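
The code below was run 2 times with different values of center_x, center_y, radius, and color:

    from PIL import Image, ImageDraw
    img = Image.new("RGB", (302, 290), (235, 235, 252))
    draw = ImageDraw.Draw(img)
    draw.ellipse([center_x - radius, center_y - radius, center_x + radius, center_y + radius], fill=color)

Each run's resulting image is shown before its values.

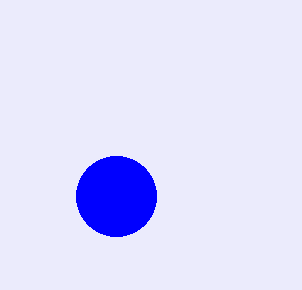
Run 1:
center_x = 116; center_y = 196; radius = 40; color = 'blue'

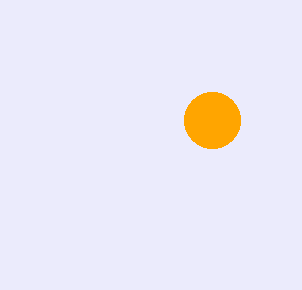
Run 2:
center_x = 212; center_y = 120; radius = 28; color = 'orange'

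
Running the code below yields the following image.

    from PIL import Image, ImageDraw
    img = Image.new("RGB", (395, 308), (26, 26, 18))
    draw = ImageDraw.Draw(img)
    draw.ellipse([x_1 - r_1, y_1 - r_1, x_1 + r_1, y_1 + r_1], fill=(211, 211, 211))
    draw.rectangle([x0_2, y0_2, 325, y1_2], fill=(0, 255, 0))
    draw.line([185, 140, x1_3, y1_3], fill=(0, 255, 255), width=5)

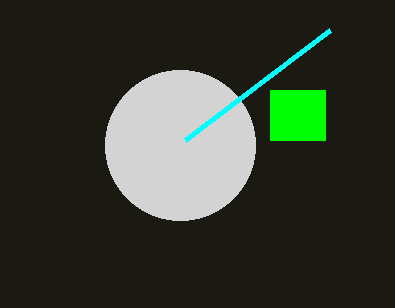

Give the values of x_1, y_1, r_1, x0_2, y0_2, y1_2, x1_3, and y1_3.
x_1 = 180
y_1 = 145
r_1 = 75
x0_2 = 270
y0_2 = 90
y1_2 = 140
x1_3 = 330
y1_3 = 30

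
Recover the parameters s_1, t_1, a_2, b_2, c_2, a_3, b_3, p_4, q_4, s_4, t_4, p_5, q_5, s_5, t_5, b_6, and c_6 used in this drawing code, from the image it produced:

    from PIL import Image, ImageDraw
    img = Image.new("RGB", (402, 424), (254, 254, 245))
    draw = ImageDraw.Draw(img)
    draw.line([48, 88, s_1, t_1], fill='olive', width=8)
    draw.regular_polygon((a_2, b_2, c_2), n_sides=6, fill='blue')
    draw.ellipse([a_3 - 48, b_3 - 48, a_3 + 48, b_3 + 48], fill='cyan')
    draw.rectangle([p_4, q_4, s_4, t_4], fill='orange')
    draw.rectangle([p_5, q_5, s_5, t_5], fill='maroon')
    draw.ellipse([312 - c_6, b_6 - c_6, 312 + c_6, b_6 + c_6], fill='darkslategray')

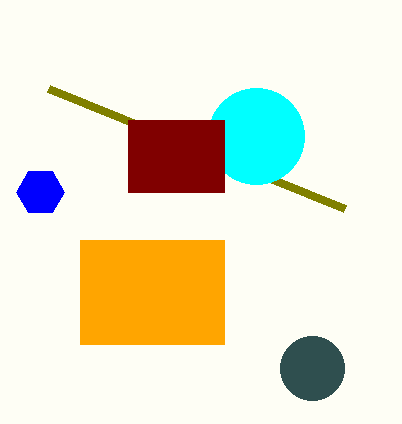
s_1 = 344, t_1 = 208, a_2 = 40, b_2 = 192, c_2 = 24, a_3 = 256, b_3 = 136, p_4 = 80, q_4 = 240, s_4 = 224, t_4 = 344, p_5 = 128, q_5 = 120, s_5 = 224, t_5 = 192, b_6 = 368, c_6 = 32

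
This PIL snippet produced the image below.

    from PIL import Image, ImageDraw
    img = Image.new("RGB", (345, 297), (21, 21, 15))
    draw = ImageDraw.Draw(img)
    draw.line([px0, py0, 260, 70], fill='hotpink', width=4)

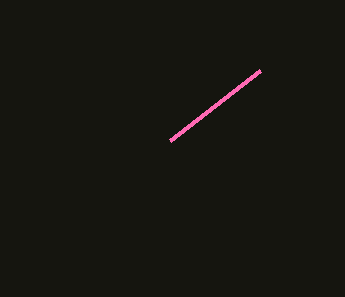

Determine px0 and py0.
px0 = 170; py0 = 140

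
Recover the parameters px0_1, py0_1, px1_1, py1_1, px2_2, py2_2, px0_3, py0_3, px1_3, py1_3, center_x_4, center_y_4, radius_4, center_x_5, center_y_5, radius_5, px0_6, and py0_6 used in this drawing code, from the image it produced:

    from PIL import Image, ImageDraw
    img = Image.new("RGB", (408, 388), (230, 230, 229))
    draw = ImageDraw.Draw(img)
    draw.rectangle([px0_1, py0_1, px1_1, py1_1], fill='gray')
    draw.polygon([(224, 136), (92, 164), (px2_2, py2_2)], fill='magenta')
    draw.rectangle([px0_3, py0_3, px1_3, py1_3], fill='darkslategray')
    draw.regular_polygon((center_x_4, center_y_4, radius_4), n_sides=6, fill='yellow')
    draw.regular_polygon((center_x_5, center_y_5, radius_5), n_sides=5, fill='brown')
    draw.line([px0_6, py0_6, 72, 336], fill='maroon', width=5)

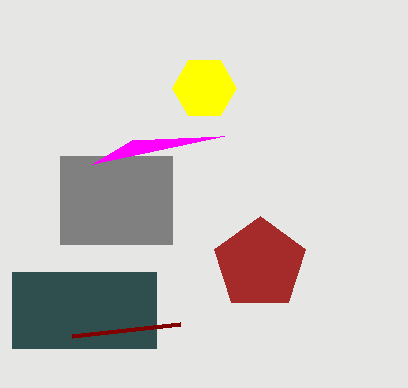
px0_1 = 60, py0_1 = 156, px1_1 = 172, py1_1 = 244, px2_2 = 132, py2_2 = 140, px0_3 = 12, py0_3 = 272, px1_3 = 156, py1_3 = 348, center_x_4 = 204, center_y_4 = 88, radius_4 = 32, center_x_5 = 260, center_y_5 = 264, radius_5 = 48, px0_6 = 180, py0_6 = 324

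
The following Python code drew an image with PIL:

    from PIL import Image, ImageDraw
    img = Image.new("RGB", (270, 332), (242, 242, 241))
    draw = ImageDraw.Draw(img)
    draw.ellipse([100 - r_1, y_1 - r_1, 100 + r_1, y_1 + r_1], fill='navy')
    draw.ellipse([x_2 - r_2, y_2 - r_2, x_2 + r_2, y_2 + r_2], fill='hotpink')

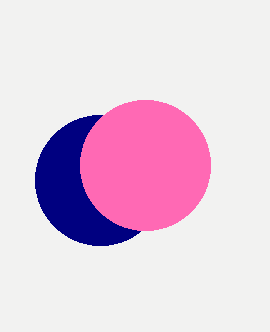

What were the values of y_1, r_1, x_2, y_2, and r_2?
y_1 = 180; r_1 = 65; x_2 = 145; y_2 = 165; r_2 = 65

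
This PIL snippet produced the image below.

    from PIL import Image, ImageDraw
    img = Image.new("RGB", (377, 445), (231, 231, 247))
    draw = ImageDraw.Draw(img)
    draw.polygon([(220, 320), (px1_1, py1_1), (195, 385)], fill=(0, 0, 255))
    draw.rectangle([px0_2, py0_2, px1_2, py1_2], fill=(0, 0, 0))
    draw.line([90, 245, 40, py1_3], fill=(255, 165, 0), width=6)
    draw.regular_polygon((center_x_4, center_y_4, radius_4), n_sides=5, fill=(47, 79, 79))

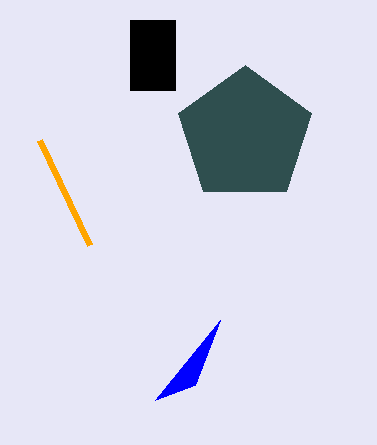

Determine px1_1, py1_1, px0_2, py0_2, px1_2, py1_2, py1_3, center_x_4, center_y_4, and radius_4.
px1_1 = 155; py1_1 = 400; px0_2 = 130; py0_2 = 20; px1_2 = 175; py1_2 = 90; py1_3 = 140; center_x_4 = 245; center_y_4 = 135; radius_4 = 70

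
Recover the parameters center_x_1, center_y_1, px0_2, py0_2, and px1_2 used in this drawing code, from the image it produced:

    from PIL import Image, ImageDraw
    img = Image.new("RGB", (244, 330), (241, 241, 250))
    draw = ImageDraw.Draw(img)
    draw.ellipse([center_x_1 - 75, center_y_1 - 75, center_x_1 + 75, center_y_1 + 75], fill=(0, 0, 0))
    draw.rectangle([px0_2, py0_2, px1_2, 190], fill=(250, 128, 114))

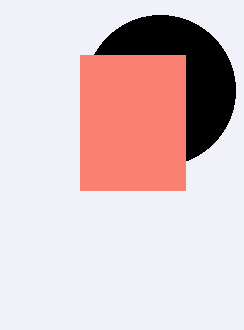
center_x_1 = 160; center_y_1 = 90; px0_2 = 80; py0_2 = 55; px1_2 = 185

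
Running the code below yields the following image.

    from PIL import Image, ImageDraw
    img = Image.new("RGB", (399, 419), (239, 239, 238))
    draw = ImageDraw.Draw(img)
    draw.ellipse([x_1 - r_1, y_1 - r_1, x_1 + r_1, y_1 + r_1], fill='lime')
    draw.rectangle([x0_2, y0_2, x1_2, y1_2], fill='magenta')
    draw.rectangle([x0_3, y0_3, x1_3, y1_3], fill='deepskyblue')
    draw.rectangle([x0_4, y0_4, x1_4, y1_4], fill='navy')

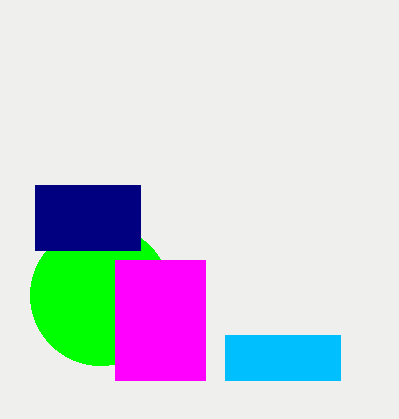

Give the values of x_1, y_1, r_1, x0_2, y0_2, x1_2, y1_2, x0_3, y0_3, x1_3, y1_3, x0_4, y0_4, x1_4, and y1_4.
x_1 = 100
y_1 = 295
r_1 = 70
x0_2 = 115
y0_2 = 260
x1_2 = 205
y1_2 = 380
x0_3 = 225
y0_3 = 335
x1_3 = 340
y1_3 = 380
x0_4 = 35
y0_4 = 185
x1_4 = 140
y1_4 = 250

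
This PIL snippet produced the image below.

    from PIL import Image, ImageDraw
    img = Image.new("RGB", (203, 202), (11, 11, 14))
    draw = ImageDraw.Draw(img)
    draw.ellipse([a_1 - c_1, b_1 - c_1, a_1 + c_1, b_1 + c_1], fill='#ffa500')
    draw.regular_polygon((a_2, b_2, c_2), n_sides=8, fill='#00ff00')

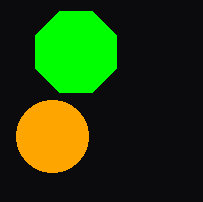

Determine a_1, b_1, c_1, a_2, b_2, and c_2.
a_1 = 52, b_1 = 136, c_1 = 36, a_2 = 76, b_2 = 52, c_2 = 44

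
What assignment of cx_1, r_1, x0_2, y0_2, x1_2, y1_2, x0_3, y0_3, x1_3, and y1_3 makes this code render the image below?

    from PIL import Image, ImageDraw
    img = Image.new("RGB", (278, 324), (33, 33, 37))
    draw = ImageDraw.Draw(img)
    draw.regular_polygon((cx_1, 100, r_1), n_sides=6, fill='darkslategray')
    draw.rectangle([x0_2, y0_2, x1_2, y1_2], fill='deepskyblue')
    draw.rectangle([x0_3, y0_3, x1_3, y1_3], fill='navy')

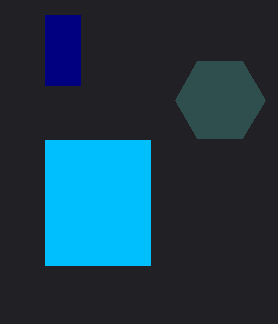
cx_1 = 220; r_1 = 45; x0_2 = 45; y0_2 = 140; x1_2 = 150; y1_2 = 265; x0_3 = 45; y0_3 = 15; x1_3 = 80; y1_3 = 85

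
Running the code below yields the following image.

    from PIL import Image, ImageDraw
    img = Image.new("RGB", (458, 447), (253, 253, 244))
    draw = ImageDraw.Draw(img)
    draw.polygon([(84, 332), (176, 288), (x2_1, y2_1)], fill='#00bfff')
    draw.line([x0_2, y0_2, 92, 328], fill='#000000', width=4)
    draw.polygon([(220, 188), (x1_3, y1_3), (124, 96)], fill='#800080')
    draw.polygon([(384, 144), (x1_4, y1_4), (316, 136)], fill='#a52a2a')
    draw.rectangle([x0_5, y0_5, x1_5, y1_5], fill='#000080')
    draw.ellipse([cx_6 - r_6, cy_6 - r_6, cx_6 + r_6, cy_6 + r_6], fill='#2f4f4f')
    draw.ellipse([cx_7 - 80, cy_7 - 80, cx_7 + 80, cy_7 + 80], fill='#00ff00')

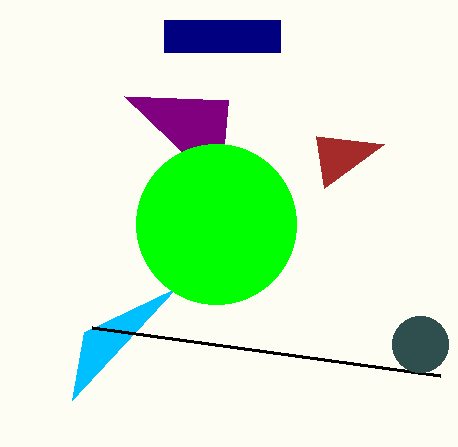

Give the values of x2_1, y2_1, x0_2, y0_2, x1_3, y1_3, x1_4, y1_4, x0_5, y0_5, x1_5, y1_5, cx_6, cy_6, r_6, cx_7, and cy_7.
x2_1 = 72; y2_1 = 400; x0_2 = 440; y0_2 = 376; x1_3 = 228; y1_3 = 100; x1_4 = 324; y1_4 = 188; x0_5 = 164; y0_5 = 20; x1_5 = 280; y1_5 = 52; cx_6 = 420; cy_6 = 344; r_6 = 28; cx_7 = 216; cy_7 = 224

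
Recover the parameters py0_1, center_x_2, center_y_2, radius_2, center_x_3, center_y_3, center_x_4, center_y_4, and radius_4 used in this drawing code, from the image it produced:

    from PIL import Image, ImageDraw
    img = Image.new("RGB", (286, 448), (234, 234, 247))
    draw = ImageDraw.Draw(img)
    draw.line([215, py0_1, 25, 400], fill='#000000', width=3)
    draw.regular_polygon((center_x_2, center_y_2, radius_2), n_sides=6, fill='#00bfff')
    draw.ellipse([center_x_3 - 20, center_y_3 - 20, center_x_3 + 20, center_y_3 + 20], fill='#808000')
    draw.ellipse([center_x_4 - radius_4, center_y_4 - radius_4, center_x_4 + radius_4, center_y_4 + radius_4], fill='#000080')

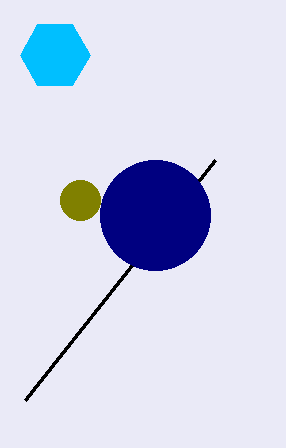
py0_1 = 160
center_x_2 = 55
center_y_2 = 55
radius_2 = 35
center_x_3 = 80
center_y_3 = 200
center_x_4 = 155
center_y_4 = 215
radius_4 = 55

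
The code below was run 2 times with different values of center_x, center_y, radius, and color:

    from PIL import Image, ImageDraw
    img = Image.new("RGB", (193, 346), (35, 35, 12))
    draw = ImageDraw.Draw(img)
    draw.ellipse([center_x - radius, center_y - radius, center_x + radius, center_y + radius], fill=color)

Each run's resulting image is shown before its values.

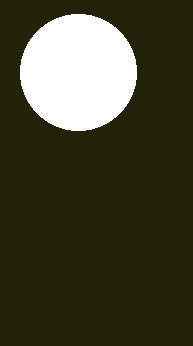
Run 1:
center_x = 78, center_y = 72, radius = 58, color = 'white'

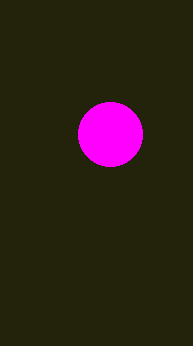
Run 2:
center_x = 110
center_y = 134
radius = 32
color = 'magenta'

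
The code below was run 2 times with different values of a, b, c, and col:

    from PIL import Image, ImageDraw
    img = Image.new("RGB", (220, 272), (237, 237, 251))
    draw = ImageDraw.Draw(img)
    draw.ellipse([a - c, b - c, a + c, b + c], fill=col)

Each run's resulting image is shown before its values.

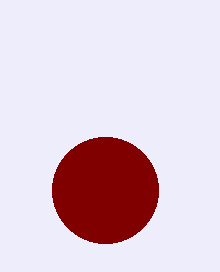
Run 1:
a = 105, b = 190, c = 53, col = 'maroon'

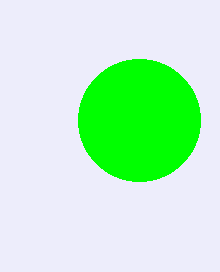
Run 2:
a = 139; b = 120; c = 61; col = 'lime'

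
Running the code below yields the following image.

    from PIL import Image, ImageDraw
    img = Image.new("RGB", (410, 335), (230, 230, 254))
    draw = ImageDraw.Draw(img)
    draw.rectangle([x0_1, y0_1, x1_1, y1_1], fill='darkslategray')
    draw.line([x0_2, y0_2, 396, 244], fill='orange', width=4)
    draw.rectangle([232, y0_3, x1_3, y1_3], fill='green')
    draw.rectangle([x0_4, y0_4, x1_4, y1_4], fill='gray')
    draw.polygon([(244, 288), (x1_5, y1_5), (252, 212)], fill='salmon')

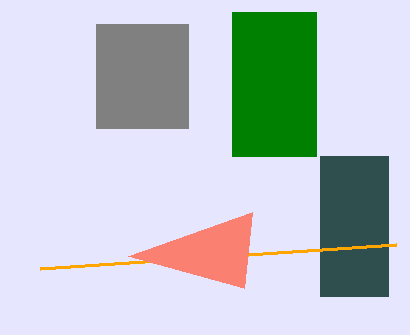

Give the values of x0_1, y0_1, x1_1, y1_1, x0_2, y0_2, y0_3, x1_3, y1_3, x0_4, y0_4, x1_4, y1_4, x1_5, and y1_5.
x0_1 = 320
y0_1 = 156
x1_1 = 388
y1_1 = 296
x0_2 = 40
y0_2 = 268
y0_3 = 12
x1_3 = 316
y1_3 = 156
x0_4 = 96
y0_4 = 24
x1_4 = 188
y1_4 = 128
x1_5 = 128
y1_5 = 256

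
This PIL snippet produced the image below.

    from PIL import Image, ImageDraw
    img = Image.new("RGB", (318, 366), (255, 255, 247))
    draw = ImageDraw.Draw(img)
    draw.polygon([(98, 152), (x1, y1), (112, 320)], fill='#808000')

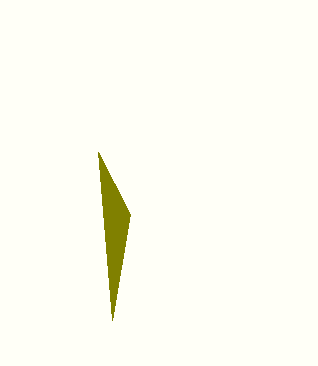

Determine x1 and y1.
x1 = 130
y1 = 214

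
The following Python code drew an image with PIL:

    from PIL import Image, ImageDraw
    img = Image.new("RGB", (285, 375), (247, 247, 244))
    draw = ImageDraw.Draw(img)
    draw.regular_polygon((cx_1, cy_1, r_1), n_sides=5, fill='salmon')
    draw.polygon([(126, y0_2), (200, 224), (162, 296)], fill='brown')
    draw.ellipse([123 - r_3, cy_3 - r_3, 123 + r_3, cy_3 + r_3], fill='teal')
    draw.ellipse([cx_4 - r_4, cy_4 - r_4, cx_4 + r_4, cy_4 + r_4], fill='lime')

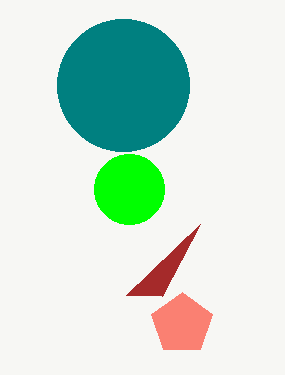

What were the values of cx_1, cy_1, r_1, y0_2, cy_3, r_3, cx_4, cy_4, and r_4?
cx_1 = 182
cy_1 = 324
r_1 = 32
y0_2 = 295
cy_3 = 85
r_3 = 66
cx_4 = 129
cy_4 = 189
r_4 = 35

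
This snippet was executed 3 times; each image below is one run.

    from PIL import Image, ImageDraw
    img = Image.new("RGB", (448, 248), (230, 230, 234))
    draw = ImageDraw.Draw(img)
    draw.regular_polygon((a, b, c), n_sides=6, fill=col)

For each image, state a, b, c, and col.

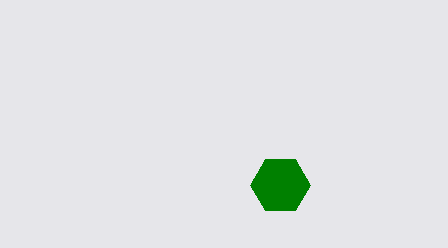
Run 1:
a = 280; b = 185; c = 30; col = 'green'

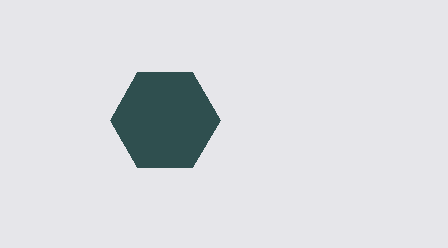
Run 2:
a = 165
b = 120
c = 55
col = 'darkslategray'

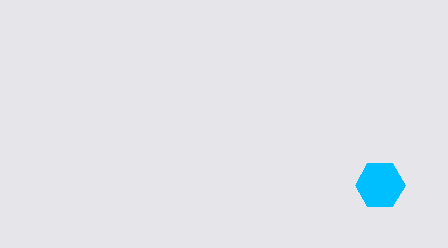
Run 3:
a = 380
b = 185
c = 25
col = 'deepskyblue'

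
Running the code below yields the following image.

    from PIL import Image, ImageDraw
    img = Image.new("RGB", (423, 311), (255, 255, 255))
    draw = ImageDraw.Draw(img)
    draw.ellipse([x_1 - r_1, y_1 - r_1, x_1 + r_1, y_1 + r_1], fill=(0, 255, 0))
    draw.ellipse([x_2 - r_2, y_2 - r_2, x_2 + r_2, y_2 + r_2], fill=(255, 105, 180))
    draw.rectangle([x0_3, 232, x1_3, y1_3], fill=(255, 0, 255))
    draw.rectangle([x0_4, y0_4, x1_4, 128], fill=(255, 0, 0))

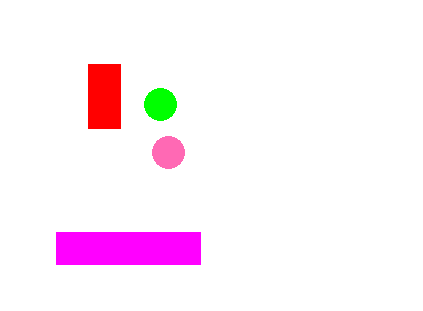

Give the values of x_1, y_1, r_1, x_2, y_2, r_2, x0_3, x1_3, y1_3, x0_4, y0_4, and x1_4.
x_1 = 160
y_1 = 104
r_1 = 16
x_2 = 168
y_2 = 152
r_2 = 16
x0_3 = 56
x1_3 = 200
y1_3 = 264
x0_4 = 88
y0_4 = 64
x1_4 = 120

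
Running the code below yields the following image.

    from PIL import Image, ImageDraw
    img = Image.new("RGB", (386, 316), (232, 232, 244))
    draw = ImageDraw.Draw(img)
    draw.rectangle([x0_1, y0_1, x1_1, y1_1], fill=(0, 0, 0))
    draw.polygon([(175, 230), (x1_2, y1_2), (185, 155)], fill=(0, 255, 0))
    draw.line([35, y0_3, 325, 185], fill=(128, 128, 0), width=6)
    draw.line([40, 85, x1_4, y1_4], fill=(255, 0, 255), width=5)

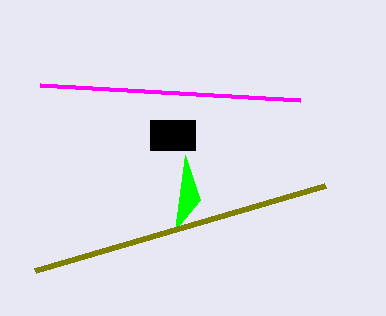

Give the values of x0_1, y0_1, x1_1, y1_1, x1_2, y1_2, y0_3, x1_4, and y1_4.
x0_1 = 150, y0_1 = 120, x1_1 = 195, y1_1 = 150, x1_2 = 200, y1_2 = 200, y0_3 = 270, x1_4 = 300, y1_4 = 100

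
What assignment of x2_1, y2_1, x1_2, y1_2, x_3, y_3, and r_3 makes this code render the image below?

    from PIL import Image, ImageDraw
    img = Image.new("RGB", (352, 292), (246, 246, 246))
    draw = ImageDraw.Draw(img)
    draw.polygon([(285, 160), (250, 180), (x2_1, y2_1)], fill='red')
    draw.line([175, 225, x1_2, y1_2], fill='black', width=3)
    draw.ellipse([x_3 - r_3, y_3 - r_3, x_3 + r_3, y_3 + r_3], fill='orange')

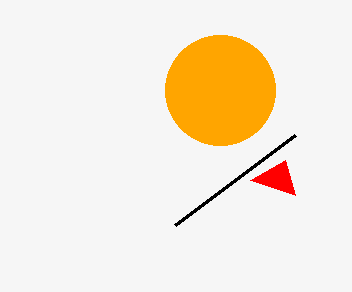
x2_1 = 295
y2_1 = 195
x1_2 = 295
y1_2 = 135
x_3 = 220
y_3 = 90
r_3 = 55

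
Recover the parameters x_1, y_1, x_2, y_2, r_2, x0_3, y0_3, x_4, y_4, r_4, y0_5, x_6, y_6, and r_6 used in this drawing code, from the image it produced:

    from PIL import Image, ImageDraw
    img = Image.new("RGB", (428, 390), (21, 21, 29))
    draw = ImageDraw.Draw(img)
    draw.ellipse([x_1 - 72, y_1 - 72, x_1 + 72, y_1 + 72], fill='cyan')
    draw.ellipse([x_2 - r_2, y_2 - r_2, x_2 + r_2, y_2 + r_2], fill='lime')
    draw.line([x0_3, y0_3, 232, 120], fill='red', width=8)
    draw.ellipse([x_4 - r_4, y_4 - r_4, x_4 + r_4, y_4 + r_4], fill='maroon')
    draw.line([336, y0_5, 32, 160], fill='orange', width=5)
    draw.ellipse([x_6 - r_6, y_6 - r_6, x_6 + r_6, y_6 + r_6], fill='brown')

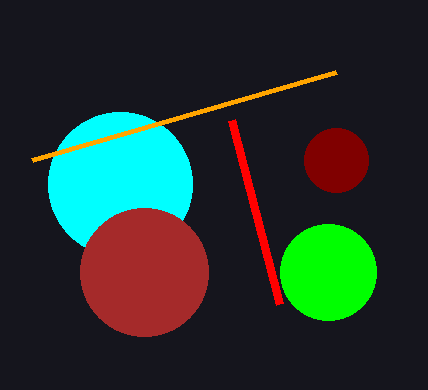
x_1 = 120; y_1 = 184; x_2 = 328; y_2 = 272; r_2 = 48; x0_3 = 280; y0_3 = 304; x_4 = 336; y_4 = 160; r_4 = 32; y0_5 = 72; x_6 = 144; y_6 = 272; r_6 = 64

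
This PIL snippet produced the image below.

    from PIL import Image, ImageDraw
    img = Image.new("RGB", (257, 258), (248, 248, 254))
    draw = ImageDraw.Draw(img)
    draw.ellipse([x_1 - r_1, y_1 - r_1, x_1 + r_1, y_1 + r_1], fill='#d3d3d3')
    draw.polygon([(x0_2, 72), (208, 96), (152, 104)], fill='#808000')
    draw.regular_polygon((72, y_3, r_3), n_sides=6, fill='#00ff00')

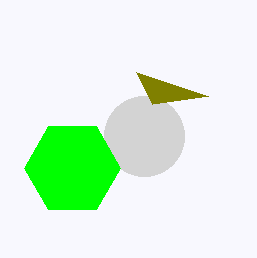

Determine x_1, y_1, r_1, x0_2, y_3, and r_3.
x_1 = 144
y_1 = 136
r_1 = 40
x0_2 = 136
y_3 = 168
r_3 = 48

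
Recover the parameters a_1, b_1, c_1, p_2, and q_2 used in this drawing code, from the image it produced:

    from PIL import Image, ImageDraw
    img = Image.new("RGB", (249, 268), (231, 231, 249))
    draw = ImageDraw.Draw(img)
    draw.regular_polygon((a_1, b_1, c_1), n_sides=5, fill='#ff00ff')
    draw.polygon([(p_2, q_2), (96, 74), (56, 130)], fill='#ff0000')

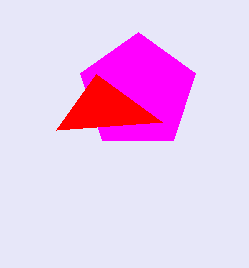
a_1 = 138, b_1 = 92, c_1 = 60, p_2 = 162, q_2 = 122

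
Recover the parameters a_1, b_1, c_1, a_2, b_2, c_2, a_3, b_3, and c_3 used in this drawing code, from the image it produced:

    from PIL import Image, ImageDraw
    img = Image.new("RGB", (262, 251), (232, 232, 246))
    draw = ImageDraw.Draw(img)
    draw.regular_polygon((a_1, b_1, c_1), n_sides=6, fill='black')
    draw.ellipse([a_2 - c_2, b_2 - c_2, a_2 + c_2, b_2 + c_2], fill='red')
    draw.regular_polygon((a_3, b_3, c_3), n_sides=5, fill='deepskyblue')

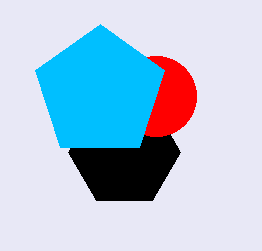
a_1 = 124; b_1 = 152; c_1 = 56; a_2 = 156; b_2 = 96; c_2 = 40; a_3 = 100; b_3 = 92; c_3 = 68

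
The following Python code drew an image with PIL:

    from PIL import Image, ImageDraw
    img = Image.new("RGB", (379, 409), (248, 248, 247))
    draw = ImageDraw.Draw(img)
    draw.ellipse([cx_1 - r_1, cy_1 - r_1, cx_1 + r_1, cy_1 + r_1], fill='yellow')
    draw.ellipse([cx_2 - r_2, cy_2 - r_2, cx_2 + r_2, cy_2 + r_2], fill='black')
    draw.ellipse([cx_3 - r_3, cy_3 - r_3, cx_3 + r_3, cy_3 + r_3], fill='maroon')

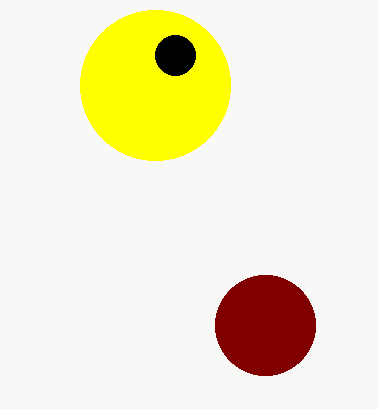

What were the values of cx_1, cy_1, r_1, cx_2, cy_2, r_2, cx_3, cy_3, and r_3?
cx_1 = 155
cy_1 = 85
r_1 = 75
cx_2 = 175
cy_2 = 55
r_2 = 20
cx_3 = 265
cy_3 = 325
r_3 = 50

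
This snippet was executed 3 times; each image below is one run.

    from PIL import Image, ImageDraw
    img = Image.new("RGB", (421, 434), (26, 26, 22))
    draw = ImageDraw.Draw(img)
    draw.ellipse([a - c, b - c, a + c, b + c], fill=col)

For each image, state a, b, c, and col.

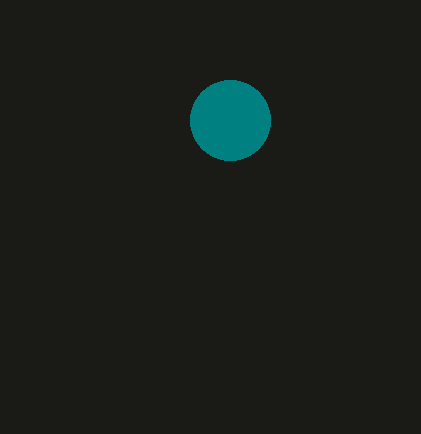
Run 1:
a = 230, b = 120, c = 40, col = 'teal'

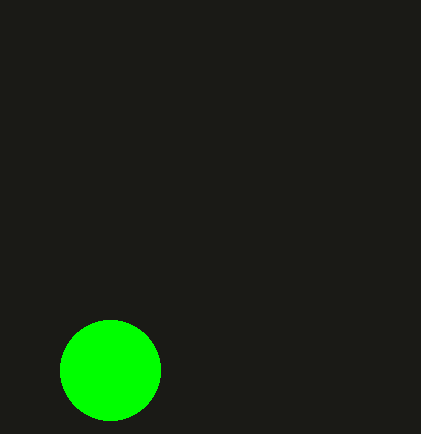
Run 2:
a = 110, b = 370, c = 50, col = 'lime'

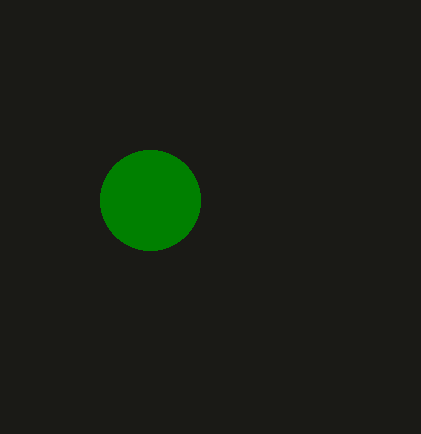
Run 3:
a = 150, b = 200, c = 50, col = 'green'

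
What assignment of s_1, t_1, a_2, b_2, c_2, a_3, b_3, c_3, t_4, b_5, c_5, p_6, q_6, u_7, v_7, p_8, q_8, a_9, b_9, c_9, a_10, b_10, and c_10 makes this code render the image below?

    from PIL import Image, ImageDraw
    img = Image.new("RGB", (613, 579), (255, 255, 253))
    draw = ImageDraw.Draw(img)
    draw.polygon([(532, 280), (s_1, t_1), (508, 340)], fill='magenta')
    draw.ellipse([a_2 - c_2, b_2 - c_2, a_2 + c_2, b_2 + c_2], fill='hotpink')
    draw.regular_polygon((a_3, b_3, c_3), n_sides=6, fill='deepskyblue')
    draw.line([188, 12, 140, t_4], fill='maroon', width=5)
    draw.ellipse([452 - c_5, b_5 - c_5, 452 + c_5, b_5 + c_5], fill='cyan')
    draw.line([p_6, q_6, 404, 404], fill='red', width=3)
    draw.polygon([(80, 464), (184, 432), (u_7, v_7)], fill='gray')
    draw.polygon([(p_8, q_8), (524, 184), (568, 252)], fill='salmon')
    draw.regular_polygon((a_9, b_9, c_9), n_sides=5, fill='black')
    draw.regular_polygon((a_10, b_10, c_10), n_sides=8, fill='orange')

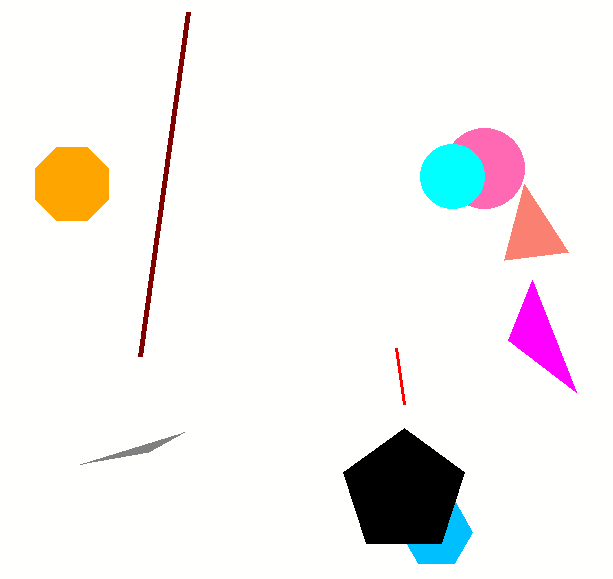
s_1 = 576
t_1 = 392
a_2 = 484
b_2 = 168
c_2 = 40
a_3 = 436
b_3 = 532
c_3 = 36
t_4 = 356
b_5 = 176
c_5 = 32
p_6 = 396
q_6 = 348
u_7 = 148
v_7 = 452
p_8 = 504
q_8 = 260
a_9 = 404
b_9 = 492
c_9 = 64
a_10 = 72
b_10 = 184
c_10 = 40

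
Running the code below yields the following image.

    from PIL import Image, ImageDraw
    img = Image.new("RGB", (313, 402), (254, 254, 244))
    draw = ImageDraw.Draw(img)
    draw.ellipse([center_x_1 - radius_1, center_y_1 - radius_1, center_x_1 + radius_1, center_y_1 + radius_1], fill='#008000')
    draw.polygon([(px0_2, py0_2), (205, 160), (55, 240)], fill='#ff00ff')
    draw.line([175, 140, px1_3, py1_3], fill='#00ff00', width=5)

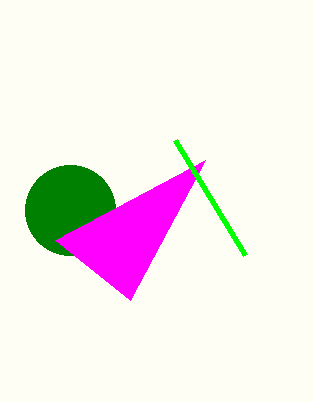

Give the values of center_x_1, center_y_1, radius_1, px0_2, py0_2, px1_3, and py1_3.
center_x_1 = 70; center_y_1 = 210; radius_1 = 45; px0_2 = 130; py0_2 = 300; px1_3 = 245; py1_3 = 255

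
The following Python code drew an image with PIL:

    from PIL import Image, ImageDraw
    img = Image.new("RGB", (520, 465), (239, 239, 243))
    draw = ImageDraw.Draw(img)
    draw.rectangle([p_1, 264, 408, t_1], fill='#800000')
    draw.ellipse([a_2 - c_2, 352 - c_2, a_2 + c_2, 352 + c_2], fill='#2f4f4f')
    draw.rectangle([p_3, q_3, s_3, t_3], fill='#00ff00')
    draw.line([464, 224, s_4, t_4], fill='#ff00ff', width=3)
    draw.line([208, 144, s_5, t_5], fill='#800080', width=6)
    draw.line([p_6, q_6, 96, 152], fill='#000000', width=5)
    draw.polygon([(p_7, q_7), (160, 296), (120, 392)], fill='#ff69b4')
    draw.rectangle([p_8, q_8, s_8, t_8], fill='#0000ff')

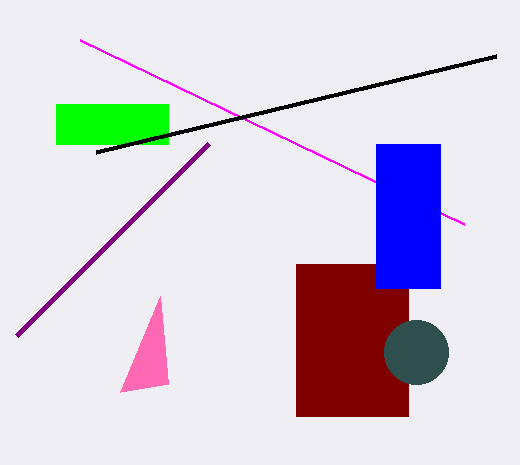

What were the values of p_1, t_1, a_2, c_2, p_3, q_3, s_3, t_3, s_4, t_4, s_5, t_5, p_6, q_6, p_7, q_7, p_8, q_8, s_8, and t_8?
p_1 = 296, t_1 = 416, a_2 = 416, c_2 = 32, p_3 = 56, q_3 = 104, s_3 = 168, t_3 = 144, s_4 = 80, t_4 = 40, s_5 = 16, t_5 = 336, p_6 = 496, q_6 = 56, p_7 = 168, q_7 = 384, p_8 = 376, q_8 = 144, s_8 = 440, t_8 = 288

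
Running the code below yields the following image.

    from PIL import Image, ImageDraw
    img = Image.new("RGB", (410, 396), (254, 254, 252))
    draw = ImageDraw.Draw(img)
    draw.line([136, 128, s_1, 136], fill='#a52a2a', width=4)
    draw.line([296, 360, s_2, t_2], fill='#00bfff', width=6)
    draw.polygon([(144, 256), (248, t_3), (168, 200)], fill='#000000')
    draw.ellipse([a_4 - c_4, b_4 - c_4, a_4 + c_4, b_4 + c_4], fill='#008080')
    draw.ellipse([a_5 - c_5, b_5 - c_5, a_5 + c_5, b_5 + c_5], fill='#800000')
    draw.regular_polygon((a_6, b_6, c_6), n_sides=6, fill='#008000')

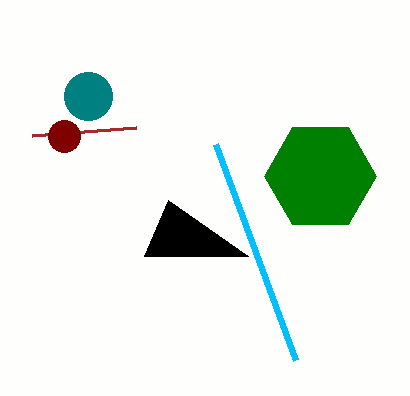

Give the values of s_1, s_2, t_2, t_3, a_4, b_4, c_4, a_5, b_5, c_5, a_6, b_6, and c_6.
s_1 = 32
s_2 = 216
t_2 = 144
t_3 = 256
a_4 = 88
b_4 = 96
c_4 = 24
a_5 = 64
b_5 = 136
c_5 = 16
a_6 = 320
b_6 = 176
c_6 = 56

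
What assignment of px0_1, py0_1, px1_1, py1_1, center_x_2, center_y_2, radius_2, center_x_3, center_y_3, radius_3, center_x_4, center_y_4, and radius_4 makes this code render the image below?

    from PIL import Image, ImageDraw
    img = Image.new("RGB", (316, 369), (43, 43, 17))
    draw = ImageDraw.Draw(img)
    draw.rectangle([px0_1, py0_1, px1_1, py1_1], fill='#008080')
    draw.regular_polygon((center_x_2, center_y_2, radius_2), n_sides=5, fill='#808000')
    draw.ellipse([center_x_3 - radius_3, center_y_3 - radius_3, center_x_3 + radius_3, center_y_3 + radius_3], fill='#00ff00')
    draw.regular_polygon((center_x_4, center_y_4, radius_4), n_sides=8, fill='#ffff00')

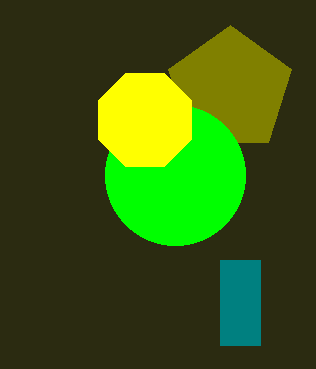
px0_1 = 220, py0_1 = 260, px1_1 = 260, py1_1 = 345, center_x_2 = 230, center_y_2 = 90, radius_2 = 65, center_x_3 = 175, center_y_3 = 175, radius_3 = 70, center_x_4 = 145, center_y_4 = 120, radius_4 = 50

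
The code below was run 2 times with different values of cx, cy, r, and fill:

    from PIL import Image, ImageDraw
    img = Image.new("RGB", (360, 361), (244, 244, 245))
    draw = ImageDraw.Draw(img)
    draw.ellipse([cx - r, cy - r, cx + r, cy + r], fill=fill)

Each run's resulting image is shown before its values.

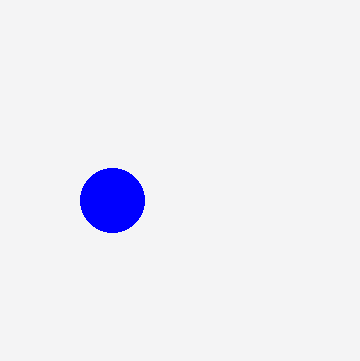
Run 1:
cx = 112; cy = 200; r = 32; fill = 'blue'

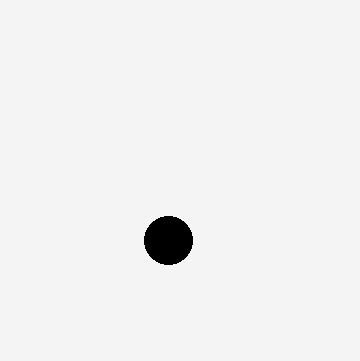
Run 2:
cx = 168, cy = 240, r = 24, fill = 'black'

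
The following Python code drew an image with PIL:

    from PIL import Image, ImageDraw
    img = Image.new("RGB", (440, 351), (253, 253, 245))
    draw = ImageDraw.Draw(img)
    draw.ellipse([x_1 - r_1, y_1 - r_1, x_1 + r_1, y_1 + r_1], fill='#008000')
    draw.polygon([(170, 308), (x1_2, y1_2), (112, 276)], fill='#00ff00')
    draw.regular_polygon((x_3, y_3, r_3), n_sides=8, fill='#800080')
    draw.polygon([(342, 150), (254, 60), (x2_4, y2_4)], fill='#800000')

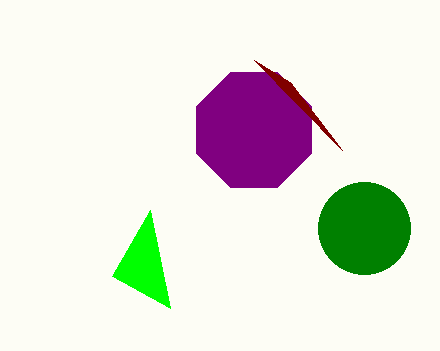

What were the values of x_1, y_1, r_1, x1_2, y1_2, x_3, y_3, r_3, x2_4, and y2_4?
x_1 = 364
y_1 = 228
r_1 = 46
x1_2 = 150
y1_2 = 210
x_3 = 254
y_3 = 130
r_3 = 62
x2_4 = 290
y2_4 = 82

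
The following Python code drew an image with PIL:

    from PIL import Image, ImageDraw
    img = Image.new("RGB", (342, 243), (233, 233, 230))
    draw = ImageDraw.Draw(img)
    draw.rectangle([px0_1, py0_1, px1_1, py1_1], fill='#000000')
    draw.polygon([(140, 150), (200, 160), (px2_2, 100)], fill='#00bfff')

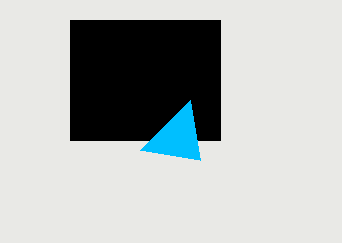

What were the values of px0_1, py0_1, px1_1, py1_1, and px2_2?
px0_1 = 70
py0_1 = 20
px1_1 = 220
py1_1 = 140
px2_2 = 190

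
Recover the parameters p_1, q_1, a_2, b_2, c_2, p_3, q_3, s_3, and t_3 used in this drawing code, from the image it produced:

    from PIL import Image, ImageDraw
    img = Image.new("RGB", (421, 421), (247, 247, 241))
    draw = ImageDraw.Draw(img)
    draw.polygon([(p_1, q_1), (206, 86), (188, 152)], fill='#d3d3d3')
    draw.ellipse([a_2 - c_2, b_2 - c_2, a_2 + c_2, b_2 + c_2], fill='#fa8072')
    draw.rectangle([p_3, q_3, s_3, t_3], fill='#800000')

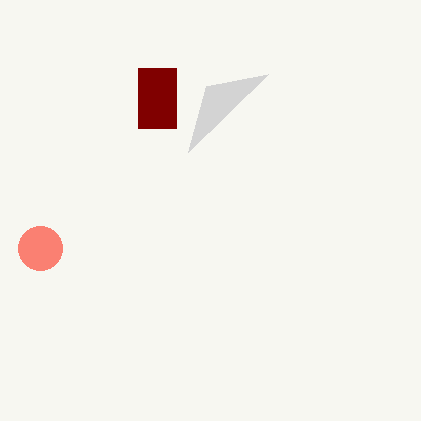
p_1 = 268; q_1 = 74; a_2 = 40; b_2 = 248; c_2 = 22; p_3 = 138; q_3 = 68; s_3 = 176; t_3 = 128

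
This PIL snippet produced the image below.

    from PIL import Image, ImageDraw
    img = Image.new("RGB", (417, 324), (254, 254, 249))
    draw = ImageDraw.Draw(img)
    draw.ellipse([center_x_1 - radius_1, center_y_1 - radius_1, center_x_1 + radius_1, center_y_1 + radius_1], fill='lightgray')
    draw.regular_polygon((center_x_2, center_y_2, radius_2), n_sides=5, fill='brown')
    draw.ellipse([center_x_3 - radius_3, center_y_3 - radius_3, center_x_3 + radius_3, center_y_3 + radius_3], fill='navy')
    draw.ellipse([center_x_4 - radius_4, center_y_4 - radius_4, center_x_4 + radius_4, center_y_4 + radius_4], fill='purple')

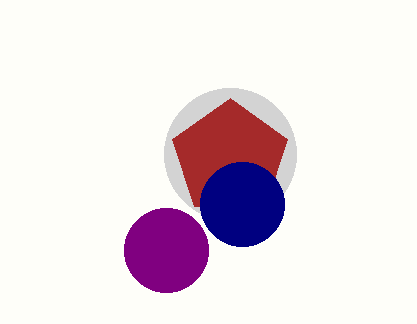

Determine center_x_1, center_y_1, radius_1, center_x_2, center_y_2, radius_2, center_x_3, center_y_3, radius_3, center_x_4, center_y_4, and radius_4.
center_x_1 = 230
center_y_1 = 154
radius_1 = 66
center_x_2 = 230
center_y_2 = 158
radius_2 = 60
center_x_3 = 242
center_y_3 = 204
radius_3 = 42
center_x_4 = 166
center_y_4 = 250
radius_4 = 42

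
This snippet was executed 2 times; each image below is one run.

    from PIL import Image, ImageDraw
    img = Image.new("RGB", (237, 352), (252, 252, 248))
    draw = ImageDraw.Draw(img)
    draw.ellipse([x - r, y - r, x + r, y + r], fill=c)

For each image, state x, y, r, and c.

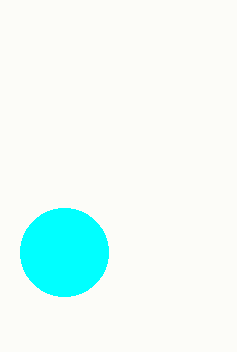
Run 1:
x = 64; y = 252; r = 44; c = 'cyan'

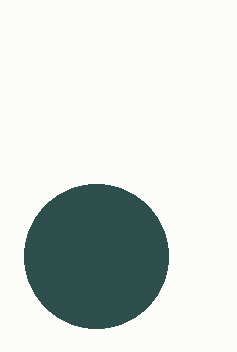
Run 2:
x = 96, y = 256, r = 72, c = 'darkslategray'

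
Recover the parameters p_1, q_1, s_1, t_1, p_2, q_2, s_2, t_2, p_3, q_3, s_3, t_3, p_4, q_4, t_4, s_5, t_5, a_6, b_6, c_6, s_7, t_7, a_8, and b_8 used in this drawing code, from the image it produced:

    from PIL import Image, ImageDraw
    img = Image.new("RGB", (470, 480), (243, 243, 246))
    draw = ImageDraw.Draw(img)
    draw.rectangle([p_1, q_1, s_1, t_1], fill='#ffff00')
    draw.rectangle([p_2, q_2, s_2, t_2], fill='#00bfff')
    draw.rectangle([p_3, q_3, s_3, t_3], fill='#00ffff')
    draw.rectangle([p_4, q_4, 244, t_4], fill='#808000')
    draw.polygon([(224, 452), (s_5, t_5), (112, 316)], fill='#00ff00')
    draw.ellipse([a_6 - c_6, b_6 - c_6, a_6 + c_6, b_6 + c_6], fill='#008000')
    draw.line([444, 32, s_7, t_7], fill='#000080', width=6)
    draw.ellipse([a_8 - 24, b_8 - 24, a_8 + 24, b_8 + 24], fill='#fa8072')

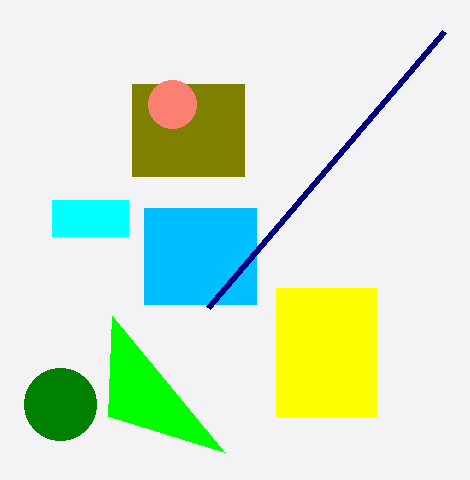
p_1 = 276
q_1 = 288
s_1 = 376
t_1 = 416
p_2 = 144
q_2 = 208
s_2 = 256
t_2 = 304
p_3 = 52
q_3 = 200
s_3 = 128
t_3 = 236
p_4 = 132
q_4 = 84
t_4 = 176
s_5 = 108
t_5 = 416
a_6 = 60
b_6 = 404
c_6 = 36
s_7 = 208
t_7 = 308
a_8 = 172
b_8 = 104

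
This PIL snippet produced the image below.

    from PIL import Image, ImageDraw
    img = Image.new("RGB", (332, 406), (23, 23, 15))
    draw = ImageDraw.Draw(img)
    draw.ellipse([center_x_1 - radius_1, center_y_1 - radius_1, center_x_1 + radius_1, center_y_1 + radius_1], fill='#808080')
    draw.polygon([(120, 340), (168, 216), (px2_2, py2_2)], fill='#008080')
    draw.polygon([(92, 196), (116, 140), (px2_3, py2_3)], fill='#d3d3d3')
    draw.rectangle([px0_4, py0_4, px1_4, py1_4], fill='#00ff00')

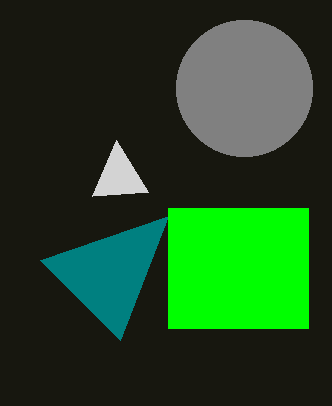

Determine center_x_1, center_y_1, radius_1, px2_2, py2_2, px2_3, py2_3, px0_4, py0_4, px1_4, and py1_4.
center_x_1 = 244, center_y_1 = 88, radius_1 = 68, px2_2 = 40, py2_2 = 260, px2_3 = 148, py2_3 = 192, px0_4 = 168, py0_4 = 208, px1_4 = 308, py1_4 = 328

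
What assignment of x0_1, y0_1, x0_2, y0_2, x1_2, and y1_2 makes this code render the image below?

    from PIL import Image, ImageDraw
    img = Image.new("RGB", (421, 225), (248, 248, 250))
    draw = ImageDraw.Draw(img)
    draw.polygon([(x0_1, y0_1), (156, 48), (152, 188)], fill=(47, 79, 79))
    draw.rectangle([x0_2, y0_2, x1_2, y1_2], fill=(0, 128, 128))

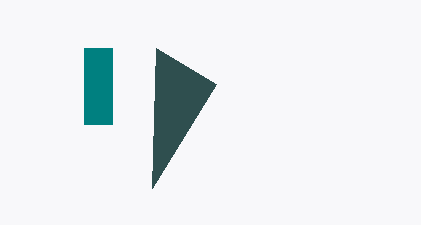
x0_1 = 216, y0_1 = 84, x0_2 = 84, y0_2 = 48, x1_2 = 112, y1_2 = 124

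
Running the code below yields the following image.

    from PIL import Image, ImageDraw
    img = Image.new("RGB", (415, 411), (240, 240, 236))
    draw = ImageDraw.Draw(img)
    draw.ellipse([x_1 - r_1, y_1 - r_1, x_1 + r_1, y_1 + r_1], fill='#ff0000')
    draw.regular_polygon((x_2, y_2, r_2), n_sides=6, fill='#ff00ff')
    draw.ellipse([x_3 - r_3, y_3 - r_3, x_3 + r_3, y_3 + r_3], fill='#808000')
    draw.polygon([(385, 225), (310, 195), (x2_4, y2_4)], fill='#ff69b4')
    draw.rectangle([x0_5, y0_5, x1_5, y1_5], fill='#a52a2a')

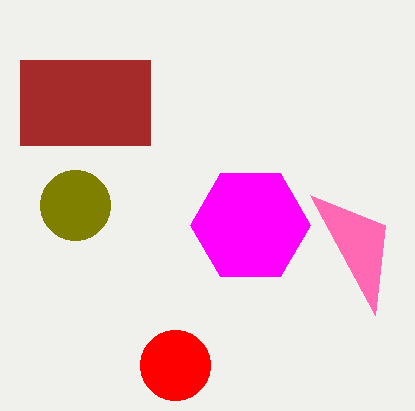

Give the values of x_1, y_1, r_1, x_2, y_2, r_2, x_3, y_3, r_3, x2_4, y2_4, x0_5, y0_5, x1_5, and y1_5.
x_1 = 175; y_1 = 365; r_1 = 35; x_2 = 250; y_2 = 225; r_2 = 60; x_3 = 75; y_3 = 205; r_3 = 35; x2_4 = 375; y2_4 = 315; x0_5 = 20; y0_5 = 60; x1_5 = 150; y1_5 = 145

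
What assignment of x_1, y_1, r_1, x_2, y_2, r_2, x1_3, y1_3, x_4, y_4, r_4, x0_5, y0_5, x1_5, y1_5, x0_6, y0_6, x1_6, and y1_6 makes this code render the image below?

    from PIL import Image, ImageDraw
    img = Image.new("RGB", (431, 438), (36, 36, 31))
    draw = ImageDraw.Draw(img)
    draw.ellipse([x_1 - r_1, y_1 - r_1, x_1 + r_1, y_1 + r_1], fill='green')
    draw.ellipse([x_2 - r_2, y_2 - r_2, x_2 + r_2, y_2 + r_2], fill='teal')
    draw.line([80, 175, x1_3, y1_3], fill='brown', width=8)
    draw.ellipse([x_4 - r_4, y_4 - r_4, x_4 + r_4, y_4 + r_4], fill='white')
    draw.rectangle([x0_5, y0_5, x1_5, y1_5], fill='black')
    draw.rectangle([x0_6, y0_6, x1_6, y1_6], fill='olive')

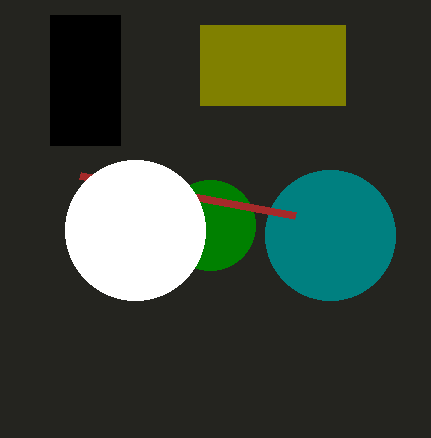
x_1 = 210
y_1 = 225
r_1 = 45
x_2 = 330
y_2 = 235
r_2 = 65
x1_3 = 295
y1_3 = 215
x_4 = 135
y_4 = 230
r_4 = 70
x0_5 = 50
y0_5 = 15
x1_5 = 120
y1_5 = 145
x0_6 = 200
y0_6 = 25
x1_6 = 345
y1_6 = 105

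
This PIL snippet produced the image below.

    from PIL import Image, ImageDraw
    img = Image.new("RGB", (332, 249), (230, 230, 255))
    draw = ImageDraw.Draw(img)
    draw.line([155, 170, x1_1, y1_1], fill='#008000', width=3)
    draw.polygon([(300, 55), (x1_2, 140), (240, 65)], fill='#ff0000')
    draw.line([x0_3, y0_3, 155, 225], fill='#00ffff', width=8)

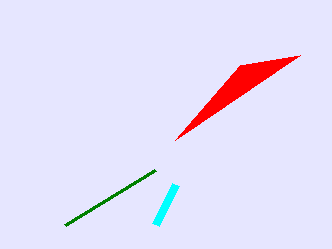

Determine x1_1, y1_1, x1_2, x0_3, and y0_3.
x1_1 = 65
y1_1 = 225
x1_2 = 175
x0_3 = 175
y0_3 = 185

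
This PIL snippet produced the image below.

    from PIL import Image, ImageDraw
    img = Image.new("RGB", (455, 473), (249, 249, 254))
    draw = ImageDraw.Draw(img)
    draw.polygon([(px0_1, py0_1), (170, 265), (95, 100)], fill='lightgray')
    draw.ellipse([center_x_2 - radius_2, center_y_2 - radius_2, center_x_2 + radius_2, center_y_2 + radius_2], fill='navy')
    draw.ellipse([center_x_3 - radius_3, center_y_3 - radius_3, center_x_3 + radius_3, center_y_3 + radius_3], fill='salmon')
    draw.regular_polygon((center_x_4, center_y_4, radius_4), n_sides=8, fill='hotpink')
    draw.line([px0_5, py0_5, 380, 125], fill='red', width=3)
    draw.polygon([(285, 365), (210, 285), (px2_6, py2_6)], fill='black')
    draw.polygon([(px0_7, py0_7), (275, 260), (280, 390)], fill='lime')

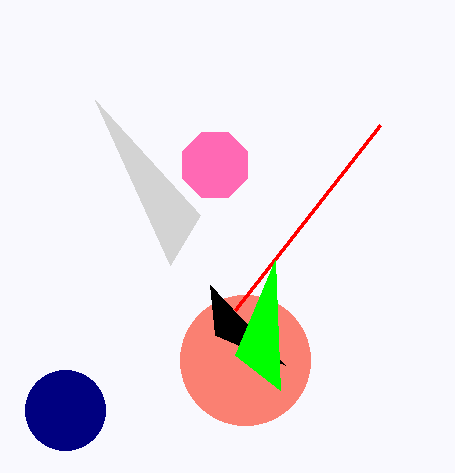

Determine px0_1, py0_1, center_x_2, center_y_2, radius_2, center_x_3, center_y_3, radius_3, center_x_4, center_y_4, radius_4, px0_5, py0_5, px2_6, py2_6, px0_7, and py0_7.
px0_1 = 200
py0_1 = 215
center_x_2 = 65
center_y_2 = 410
radius_2 = 40
center_x_3 = 245
center_y_3 = 360
radius_3 = 65
center_x_4 = 215
center_y_4 = 165
radius_4 = 35
px0_5 = 235
py0_5 = 310
px2_6 = 215
py2_6 = 335
px0_7 = 235
py0_7 = 355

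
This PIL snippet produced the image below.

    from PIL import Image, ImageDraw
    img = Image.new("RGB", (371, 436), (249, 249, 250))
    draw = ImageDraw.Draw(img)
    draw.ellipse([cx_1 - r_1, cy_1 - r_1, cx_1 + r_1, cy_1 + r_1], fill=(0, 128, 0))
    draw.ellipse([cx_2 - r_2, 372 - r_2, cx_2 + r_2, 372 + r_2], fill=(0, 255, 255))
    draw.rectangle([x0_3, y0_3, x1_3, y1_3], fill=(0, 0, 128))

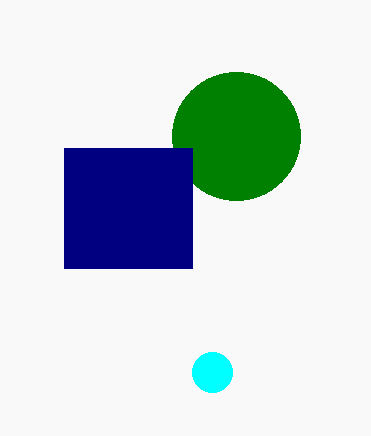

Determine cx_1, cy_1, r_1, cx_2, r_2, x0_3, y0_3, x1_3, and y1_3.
cx_1 = 236, cy_1 = 136, r_1 = 64, cx_2 = 212, r_2 = 20, x0_3 = 64, y0_3 = 148, x1_3 = 192, y1_3 = 268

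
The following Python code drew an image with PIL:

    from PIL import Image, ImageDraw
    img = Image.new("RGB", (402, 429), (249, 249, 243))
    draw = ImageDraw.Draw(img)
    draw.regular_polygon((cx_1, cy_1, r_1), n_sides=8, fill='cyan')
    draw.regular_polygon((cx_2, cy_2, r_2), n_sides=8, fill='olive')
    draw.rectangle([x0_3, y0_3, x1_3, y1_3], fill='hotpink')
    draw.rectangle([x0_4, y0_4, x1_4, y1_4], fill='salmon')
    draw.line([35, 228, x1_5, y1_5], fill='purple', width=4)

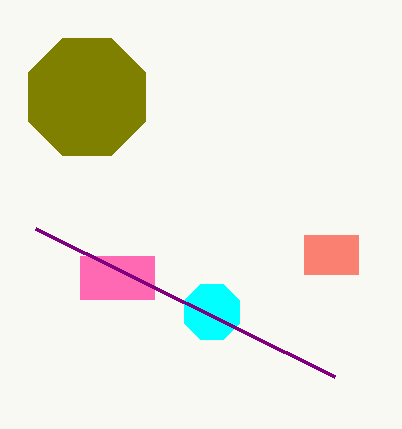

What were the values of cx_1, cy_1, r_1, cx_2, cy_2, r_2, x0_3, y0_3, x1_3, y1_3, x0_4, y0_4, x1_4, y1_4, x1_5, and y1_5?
cx_1 = 212; cy_1 = 312; r_1 = 30; cx_2 = 87; cy_2 = 97; r_2 = 63; x0_3 = 80; y0_3 = 256; x1_3 = 154; y1_3 = 299; x0_4 = 304; y0_4 = 235; x1_4 = 358; y1_4 = 274; x1_5 = 334; y1_5 = 376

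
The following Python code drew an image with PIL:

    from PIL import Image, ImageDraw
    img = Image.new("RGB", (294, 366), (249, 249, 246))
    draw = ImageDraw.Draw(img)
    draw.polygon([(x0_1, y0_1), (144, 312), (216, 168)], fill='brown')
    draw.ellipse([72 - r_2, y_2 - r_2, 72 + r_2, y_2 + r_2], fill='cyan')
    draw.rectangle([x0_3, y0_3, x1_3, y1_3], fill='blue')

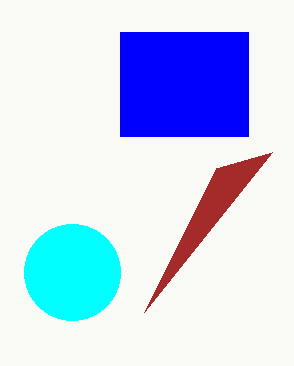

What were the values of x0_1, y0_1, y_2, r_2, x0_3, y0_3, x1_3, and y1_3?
x0_1 = 272
y0_1 = 152
y_2 = 272
r_2 = 48
x0_3 = 120
y0_3 = 32
x1_3 = 248
y1_3 = 136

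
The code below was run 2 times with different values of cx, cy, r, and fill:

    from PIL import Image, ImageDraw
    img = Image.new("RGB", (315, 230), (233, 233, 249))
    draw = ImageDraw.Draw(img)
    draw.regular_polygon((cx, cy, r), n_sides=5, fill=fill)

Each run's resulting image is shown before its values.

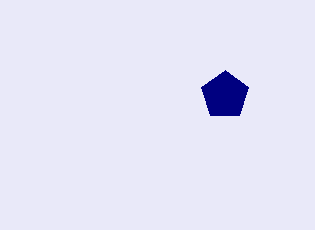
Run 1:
cx = 225
cy = 95
r = 25
fill = 'navy'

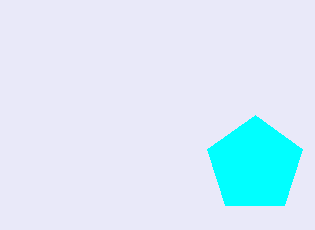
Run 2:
cx = 255
cy = 165
r = 50
fill = 'cyan'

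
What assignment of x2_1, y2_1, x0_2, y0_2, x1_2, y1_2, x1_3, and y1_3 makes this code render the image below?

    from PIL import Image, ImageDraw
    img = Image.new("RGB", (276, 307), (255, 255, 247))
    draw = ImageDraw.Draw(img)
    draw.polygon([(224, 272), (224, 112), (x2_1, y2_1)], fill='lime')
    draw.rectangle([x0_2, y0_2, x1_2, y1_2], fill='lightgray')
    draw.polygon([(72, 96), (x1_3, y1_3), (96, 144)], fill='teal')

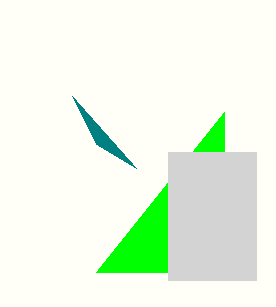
x2_1 = 96, y2_1 = 272, x0_2 = 168, y0_2 = 152, x1_2 = 256, y1_2 = 280, x1_3 = 136, y1_3 = 168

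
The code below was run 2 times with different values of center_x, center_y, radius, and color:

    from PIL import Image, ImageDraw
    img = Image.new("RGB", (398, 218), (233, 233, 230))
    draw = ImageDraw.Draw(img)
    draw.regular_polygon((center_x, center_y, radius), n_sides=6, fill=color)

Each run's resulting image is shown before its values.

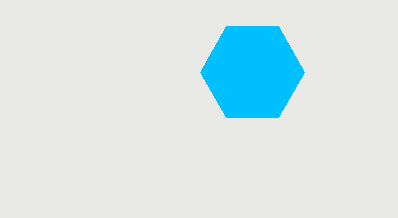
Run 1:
center_x = 252, center_y = 72, radius = 52, color = 'deepskyblue'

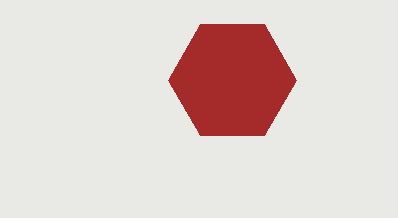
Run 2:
center_x = 232, center_y = 80, radius = 64, color = 'brown'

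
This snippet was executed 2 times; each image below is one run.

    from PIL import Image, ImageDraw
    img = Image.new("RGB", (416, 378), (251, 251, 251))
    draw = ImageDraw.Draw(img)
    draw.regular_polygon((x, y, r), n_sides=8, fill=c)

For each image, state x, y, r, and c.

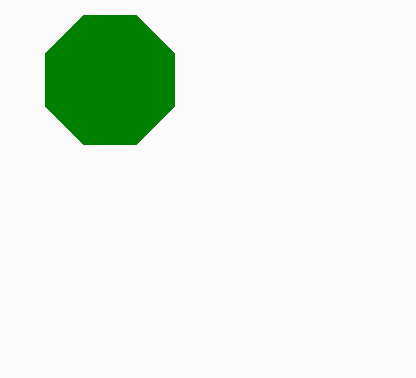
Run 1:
x = 110; y = 80; r = 70; c = 'green'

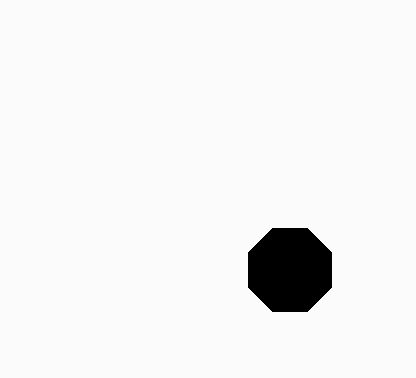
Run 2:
x = 290; y = 270; r = 45; c = 'black'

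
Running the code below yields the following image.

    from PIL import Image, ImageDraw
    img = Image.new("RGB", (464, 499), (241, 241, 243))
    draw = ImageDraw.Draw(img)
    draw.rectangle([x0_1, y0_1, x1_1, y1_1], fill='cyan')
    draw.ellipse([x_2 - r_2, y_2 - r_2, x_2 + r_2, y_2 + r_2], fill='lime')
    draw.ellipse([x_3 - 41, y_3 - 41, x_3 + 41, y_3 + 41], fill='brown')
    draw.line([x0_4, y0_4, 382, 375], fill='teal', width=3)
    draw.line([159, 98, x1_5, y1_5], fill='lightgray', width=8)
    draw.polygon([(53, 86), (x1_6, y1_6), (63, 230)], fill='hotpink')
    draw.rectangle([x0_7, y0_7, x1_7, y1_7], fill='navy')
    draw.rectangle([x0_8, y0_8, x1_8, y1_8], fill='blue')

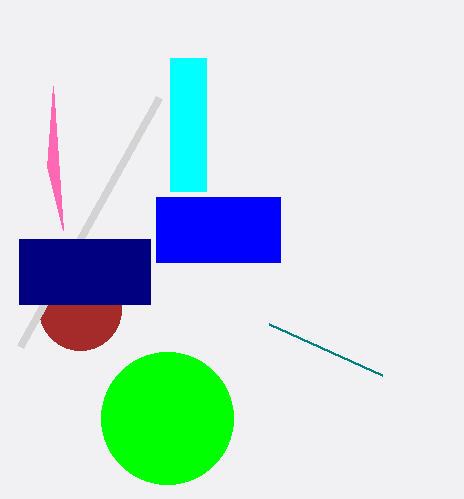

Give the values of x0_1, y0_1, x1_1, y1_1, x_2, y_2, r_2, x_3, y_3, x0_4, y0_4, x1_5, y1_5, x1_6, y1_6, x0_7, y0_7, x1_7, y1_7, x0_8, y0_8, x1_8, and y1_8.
x0_1 = 170, y0_1 = 58, x1_1 = 206, y1_1 = 191, x_2 = 167, y_2 = 418, r_2 = 66, x_3 = 80, y_3 = 309, x0_4 = 269, y0_4 = 324, x1_5 = 20, y1_5 = 347, x1_6 = 47, y1_6 = 167, x0_7 = 19, y0_7 = 239, x1_7 = 150, y1_7 = 304, x0_8 = 156, y0_8 = 197, x1_8 = 280, y1_8 = 262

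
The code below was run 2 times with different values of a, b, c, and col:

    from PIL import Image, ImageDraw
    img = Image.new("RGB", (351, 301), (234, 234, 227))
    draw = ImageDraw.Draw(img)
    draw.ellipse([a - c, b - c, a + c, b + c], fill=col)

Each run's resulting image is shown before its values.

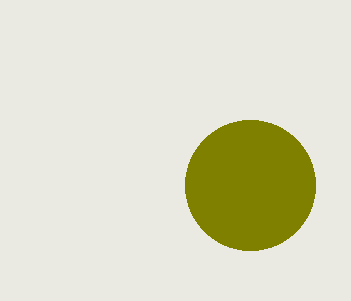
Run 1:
a = 250
b = 185
c = 65
col = 'olive'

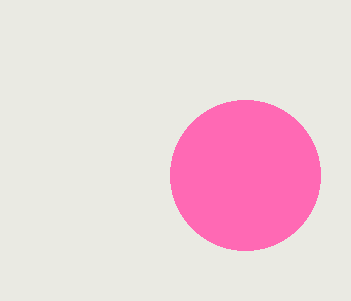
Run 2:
a = 245, b = 175, c = 75, col = 'hotpink'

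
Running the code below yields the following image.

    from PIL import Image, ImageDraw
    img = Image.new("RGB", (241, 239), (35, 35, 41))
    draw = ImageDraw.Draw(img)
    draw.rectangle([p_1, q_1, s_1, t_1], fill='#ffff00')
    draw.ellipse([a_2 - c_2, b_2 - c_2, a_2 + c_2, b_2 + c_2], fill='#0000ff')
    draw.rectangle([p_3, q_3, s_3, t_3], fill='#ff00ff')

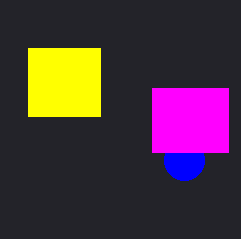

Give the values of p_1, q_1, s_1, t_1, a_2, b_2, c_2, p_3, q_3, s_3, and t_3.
p_1 = 28, q_1 = 48, s_1 = 100, t_1 = 116, a_2 = 184, b_2 = 160, c_2 = 20, p_3 = 152, q_3 = 88, s_3 = 228, t_3 = 152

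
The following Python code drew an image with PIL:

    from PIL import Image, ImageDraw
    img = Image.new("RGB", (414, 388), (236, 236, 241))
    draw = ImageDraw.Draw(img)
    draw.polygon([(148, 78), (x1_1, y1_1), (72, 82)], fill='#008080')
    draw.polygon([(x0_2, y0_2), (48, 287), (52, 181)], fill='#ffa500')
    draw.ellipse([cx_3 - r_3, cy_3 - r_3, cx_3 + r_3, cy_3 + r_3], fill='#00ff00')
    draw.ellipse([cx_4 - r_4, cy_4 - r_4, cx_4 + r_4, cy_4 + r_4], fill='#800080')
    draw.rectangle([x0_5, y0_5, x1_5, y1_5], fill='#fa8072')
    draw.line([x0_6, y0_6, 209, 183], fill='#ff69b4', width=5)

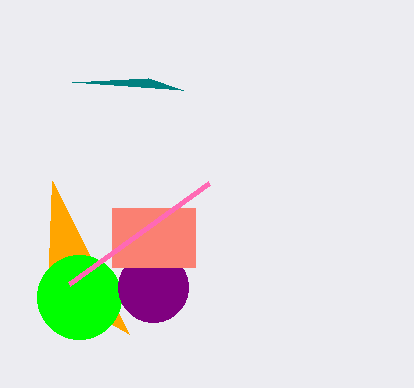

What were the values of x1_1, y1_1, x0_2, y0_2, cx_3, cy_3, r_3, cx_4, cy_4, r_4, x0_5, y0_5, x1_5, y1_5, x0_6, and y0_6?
x1_1 = 183; y1_1 = 90; x0_2 = 129; y0_2 = 334; cx_3 = 79; cy_3 = 297; r_3 = 42; cx_4 = 153; cy_4 = 287; r_4 = 35; x0_5 = 112; y0_5 = 208; x1_5 = 195; y1_5 = 267; x0_6 = 69; y0_6 = 284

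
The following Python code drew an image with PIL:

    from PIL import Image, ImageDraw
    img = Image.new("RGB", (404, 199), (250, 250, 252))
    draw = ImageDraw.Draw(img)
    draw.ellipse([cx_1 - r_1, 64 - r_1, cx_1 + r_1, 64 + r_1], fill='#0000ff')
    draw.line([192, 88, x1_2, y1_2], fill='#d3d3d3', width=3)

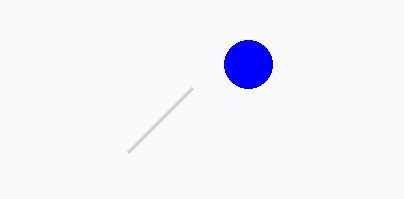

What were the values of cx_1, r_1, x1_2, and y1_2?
cx_1 = 248; r_1 = 24; x1_2 = 128; y1_2 = 152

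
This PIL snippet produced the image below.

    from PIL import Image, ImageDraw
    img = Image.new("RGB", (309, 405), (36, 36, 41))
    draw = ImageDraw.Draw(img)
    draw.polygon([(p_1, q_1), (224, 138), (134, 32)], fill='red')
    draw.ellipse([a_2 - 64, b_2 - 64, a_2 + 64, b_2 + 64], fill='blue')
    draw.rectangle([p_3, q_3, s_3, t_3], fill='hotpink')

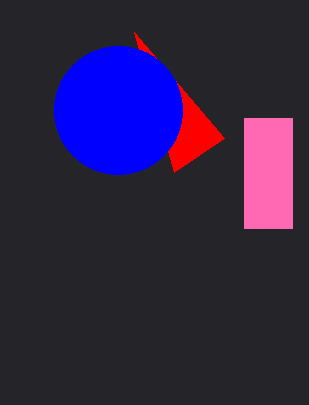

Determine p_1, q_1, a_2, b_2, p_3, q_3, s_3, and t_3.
p_1 = 174; q_1 = 172; a_2 = 118; b_2 = 110; p_3 = 244; q_3 = 118; s_3 = 292; t_3 = 228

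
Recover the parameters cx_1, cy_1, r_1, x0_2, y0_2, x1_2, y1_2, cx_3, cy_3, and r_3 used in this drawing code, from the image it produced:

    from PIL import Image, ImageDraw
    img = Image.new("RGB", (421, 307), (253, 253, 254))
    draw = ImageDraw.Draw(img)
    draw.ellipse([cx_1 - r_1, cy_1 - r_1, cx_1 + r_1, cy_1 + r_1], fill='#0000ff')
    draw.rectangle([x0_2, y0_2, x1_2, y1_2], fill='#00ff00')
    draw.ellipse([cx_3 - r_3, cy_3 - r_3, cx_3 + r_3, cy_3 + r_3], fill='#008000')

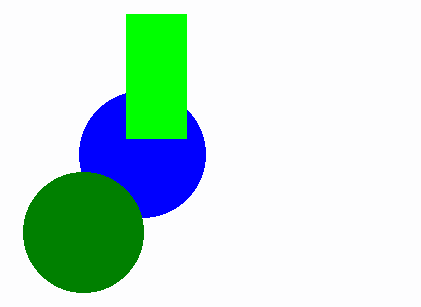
cx_1 = 142; cy_1 = 154; r_1 = 63; x0_2 = 126; y0_2 = 14; x1_2 = 186; y1_2 = 138; cx_3 = 83; cy_3 = 232; r_3 = 60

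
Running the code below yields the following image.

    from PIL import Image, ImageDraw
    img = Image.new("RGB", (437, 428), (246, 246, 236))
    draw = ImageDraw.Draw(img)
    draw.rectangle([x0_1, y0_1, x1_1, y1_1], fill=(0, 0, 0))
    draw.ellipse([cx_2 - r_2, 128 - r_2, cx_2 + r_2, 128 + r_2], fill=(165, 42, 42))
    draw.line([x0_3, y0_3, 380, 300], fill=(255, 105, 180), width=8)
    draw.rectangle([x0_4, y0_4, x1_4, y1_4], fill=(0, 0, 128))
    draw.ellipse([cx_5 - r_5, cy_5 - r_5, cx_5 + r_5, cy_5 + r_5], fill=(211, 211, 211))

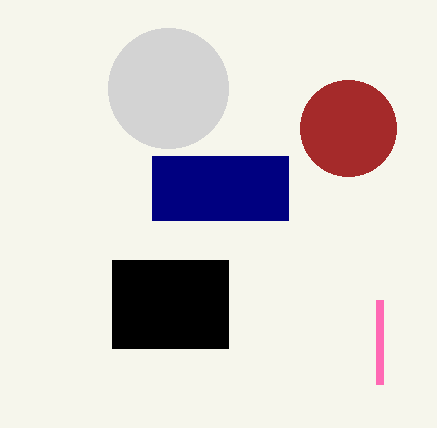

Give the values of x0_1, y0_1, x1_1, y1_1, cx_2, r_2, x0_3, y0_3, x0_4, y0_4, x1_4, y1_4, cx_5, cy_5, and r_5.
x0_1 = 112; y0_1 = 260; x1_1 = 228; y1_1 = 348; cx_2 = 348; r_2 = 48; x0_3 = 380; y0_3 = 384; x0_4 = 152; y0_4 = 156; x1_4 = 288; y1_4 = 220; cx_5 = 168; cy_5 = 88; r_5 = 60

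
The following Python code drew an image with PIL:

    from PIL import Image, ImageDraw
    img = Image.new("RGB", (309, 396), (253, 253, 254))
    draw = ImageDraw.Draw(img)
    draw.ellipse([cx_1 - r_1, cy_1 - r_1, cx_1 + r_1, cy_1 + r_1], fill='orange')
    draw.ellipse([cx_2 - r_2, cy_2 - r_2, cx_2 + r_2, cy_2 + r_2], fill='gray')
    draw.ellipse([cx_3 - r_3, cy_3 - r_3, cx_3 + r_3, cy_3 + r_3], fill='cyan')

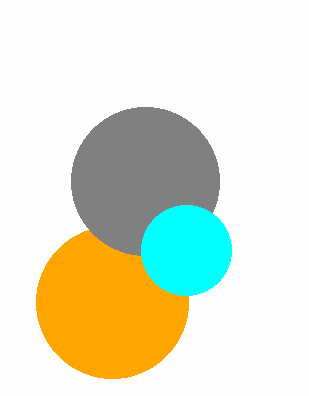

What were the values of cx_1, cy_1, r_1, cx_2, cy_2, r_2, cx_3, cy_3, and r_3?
cx_1 = 112
cy_1 = 302
r_1 = 76
cx_2 = 145
cy_2 = 181
r_2 = 74
cx_3 = 186
cy_3 = 250
r_3 = 45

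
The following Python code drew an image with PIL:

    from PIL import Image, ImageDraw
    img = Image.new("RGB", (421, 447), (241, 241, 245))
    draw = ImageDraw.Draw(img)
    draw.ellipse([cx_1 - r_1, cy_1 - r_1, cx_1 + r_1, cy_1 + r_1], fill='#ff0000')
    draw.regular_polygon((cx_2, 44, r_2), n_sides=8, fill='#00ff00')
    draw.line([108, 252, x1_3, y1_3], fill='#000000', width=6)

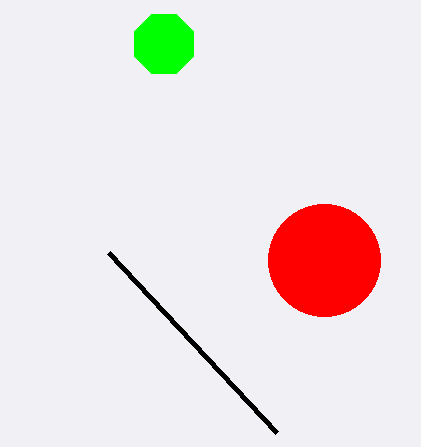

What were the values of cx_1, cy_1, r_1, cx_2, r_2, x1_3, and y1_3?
cx_1 = 324; cy_1 = 260; r_1 = 56; cx_2 = 164; r_2 = 32; x1_3 = 276; y1_3 = 432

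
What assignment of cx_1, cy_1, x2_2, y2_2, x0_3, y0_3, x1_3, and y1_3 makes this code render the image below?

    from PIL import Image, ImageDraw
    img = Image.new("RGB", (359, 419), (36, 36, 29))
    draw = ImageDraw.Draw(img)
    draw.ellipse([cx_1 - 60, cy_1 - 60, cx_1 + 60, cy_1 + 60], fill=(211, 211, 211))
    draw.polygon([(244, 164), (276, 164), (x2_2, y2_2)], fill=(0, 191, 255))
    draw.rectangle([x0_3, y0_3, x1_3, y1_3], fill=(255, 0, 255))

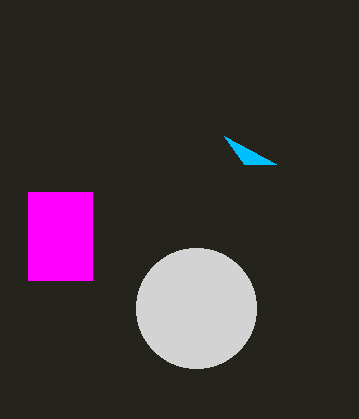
cx_1 = 196, cy_1 = 308, x2_2 = 224, y2_2 = 136, x0_3 = 28, y0_3 = 192, x1_3 = 92, y1_3 = 280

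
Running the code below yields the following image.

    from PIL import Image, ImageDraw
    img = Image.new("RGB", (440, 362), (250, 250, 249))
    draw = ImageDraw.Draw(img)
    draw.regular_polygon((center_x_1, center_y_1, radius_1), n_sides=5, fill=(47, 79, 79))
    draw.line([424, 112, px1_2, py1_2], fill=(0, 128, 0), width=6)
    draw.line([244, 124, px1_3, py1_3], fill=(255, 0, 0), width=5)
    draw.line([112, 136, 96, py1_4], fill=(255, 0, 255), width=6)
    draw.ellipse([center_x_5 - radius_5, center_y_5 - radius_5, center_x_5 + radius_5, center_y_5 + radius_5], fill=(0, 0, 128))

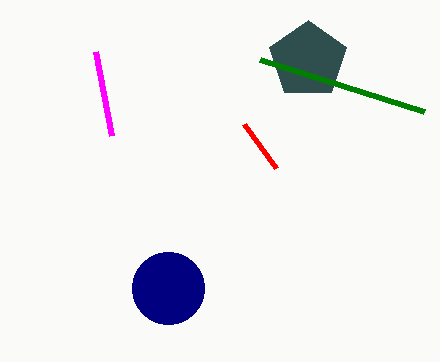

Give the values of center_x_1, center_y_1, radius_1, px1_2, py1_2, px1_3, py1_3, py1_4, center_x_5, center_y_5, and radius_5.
center_x_1 = 308, center_y_1 = 60, radius_1 = 40, px1_2 = 260, py1_2 = 60, px1_3 = 276, py1_3 = 168, py1_4 = 52, center_x_5 = 168, center_y_5 = 288, radius_5 = 36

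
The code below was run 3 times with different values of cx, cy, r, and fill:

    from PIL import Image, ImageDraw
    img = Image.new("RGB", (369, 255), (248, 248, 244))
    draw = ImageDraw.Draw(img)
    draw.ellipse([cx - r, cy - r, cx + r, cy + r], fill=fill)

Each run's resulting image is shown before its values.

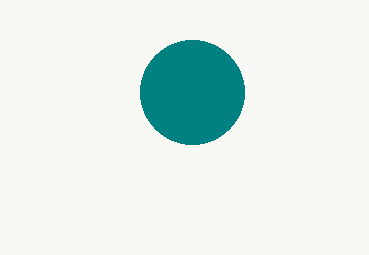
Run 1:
cx = 192, cy = 92, r = 52, fill = 'teal'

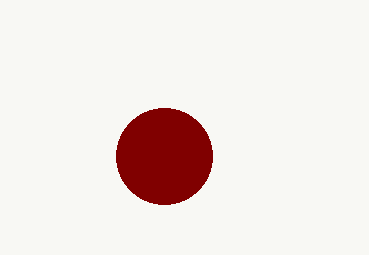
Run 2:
cx = 164, cy = 156, r = 48, fill = 'maroon'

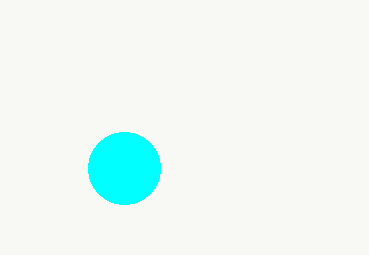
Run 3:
cx = 124
cy = 168
r = 36
fill = 'cyan'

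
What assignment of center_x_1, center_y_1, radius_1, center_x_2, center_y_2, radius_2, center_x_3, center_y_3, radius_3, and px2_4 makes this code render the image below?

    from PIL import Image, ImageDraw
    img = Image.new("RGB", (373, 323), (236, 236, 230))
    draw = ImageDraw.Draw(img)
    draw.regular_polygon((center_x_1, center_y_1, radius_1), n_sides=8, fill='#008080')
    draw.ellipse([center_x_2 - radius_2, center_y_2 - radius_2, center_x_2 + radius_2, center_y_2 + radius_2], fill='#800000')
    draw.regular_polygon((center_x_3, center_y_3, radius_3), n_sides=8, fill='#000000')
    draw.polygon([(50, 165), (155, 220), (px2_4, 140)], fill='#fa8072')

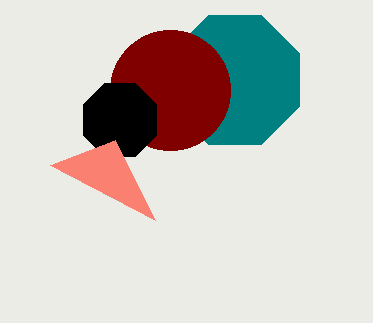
center_x_1 = 235, center_y_1 = 80, radius_1 = 70, center_x_2 = 170, center_y_2 = 90, radius_2 = 60, center_x_3 = 120, center_y_3 = 120, radius_3 = 40, px2_4 = 115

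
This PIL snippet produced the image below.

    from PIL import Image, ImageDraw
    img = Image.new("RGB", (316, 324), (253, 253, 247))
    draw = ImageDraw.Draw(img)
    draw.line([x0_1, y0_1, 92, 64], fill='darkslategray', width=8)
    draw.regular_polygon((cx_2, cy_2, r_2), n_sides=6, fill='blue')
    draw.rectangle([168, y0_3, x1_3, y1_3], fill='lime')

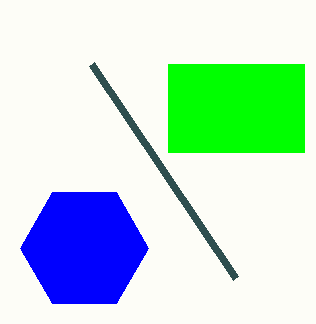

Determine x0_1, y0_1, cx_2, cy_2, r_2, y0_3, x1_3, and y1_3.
x0_1 = 236, y0_1 = 278, cx_2 = 84, cy_2 = 248, r_2 = 64, y0_3 = 64, x1_3 = 304, y1_3 = 152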